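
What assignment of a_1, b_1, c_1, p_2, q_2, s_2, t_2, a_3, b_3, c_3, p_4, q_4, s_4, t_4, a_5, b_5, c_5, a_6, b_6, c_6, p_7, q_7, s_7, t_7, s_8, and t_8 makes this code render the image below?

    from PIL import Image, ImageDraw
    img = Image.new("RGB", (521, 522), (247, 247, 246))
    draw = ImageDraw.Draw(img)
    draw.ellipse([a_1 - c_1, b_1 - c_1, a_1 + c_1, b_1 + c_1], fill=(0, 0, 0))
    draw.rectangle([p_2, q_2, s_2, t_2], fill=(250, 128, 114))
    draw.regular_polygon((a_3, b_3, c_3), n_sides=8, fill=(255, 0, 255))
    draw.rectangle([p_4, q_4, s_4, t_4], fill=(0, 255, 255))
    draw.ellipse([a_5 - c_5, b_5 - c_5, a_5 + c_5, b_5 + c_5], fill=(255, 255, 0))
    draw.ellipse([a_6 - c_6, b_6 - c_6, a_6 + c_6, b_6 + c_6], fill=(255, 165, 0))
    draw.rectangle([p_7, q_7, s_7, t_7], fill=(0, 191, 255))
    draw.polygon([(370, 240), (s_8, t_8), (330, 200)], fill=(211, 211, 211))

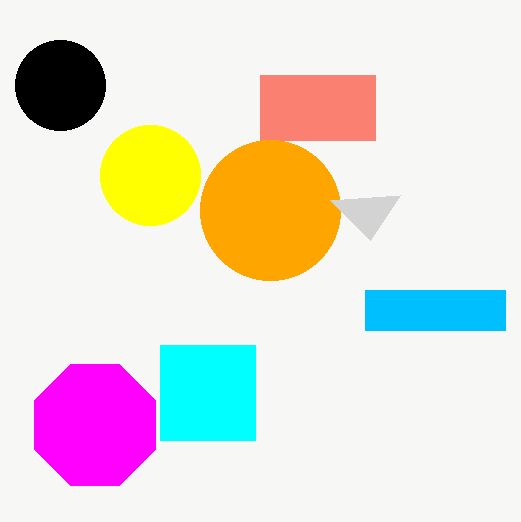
a_1 = 60; b_1 = 85; c_1 = 45; p_2 = 260; q_2 = 75; s_2 = 375; t_2 = 140; a_3 = 95; b_3 = 425; c_3 = 65; p_4 = 160; q_4 = 345; s_4 = 255; t_4 = 440; a_5 = 150; b_5 = 175; c_5 = 50; a_6 = 270; b_6 = 210; c_6 = 70; p_7 = 365; q_7 = 290; s_7 = 505; t_7 = 330; s_8 = 400; t_8 = 195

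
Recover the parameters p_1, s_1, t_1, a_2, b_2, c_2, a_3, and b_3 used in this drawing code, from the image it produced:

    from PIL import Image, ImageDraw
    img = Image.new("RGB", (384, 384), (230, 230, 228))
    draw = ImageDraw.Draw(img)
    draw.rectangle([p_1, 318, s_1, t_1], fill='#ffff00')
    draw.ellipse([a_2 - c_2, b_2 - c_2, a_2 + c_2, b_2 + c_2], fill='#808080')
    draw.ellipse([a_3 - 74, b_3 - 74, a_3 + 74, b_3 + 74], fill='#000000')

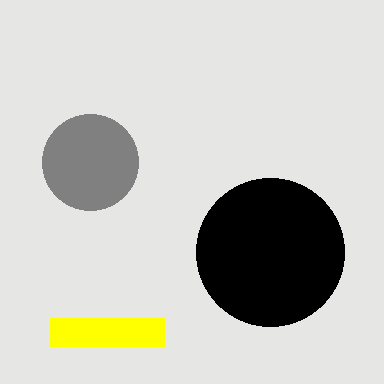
p_1 = 50; s_1 = 164; t_1 = 346; a_2 = 90; b_2 = 162; c_2 = 48; a_3 = 270; b_3 = 252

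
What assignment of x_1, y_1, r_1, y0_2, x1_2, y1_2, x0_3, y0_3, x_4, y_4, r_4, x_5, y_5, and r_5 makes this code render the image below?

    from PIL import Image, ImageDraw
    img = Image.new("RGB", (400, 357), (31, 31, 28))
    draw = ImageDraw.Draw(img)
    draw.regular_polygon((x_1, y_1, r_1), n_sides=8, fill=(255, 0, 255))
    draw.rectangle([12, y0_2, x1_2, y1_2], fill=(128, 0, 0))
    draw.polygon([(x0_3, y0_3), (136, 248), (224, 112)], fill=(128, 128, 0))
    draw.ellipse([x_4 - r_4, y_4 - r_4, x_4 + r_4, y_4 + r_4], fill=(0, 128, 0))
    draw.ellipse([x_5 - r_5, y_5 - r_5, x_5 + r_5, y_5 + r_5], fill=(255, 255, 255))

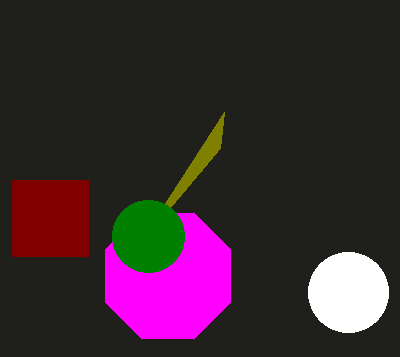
x_1 = 168
y_1 = 276
r_1 = 68
y0_2 = 180
x1_2 = 88
y1_2 = 256
x0_3 = 220
y0_3 = 148
x_4 = 148
y_4 = 236
r_4 = 36
x_5 = 348
y_5 = 292
r_5 = 40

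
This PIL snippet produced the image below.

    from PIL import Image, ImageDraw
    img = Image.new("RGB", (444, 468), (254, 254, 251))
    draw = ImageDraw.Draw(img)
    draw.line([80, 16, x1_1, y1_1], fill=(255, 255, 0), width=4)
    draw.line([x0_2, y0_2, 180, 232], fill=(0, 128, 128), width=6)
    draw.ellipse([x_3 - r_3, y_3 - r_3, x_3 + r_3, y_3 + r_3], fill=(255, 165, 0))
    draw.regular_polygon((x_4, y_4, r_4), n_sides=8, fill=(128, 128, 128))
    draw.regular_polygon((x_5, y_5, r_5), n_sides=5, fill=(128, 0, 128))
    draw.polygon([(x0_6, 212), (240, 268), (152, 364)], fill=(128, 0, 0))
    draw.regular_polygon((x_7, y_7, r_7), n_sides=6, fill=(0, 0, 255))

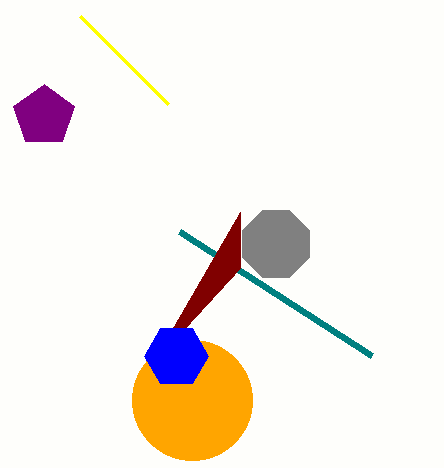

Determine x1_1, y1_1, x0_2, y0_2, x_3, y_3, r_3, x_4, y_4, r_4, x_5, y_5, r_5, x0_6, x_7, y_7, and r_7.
x1_1 = 168; y1_1 = 104; x0_2 = 372; y0_2 = 356; x_3 = 192; y_3 = 400; r_3 = 60; x_4 = 276; y_4 = 244; r_4 = 36; x_5 = 44; y_5 = 116; r_5 = 32; x0_6 = 240; x_7 = 176; y_7 = 356; r_7 = 32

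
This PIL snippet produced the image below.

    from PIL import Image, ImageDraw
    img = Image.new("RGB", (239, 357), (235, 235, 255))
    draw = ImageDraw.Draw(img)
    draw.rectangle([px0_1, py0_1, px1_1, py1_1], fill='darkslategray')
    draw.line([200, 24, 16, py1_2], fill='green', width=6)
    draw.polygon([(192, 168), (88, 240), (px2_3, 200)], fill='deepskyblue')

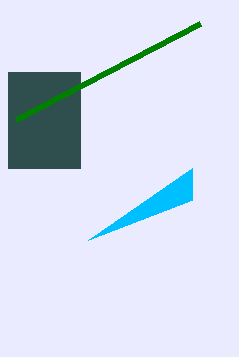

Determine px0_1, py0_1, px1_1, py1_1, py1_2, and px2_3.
px0_1 = 8; py0_1 = 72; px1_1 = 80; py1_1 = 168; py1_2 = 120; px2_3 = 192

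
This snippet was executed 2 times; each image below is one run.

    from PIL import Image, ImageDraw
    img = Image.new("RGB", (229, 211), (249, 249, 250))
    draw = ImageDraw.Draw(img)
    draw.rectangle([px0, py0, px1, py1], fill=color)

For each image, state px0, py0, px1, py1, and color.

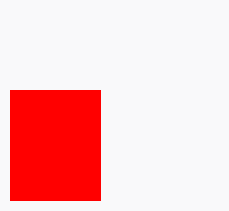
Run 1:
px0 = 10
py0 = 90
px1 = 100
py1 = 200
color = 'red'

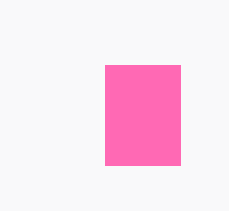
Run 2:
px0 = 105, py0 = 65, px1 = 180, py1 = 165, color = 'hotpink'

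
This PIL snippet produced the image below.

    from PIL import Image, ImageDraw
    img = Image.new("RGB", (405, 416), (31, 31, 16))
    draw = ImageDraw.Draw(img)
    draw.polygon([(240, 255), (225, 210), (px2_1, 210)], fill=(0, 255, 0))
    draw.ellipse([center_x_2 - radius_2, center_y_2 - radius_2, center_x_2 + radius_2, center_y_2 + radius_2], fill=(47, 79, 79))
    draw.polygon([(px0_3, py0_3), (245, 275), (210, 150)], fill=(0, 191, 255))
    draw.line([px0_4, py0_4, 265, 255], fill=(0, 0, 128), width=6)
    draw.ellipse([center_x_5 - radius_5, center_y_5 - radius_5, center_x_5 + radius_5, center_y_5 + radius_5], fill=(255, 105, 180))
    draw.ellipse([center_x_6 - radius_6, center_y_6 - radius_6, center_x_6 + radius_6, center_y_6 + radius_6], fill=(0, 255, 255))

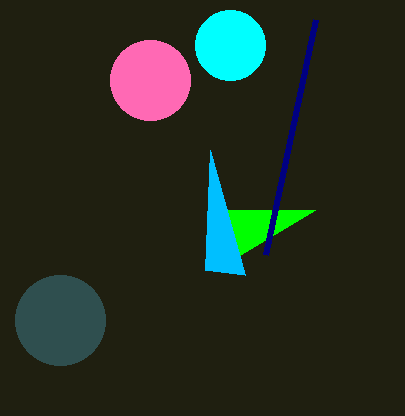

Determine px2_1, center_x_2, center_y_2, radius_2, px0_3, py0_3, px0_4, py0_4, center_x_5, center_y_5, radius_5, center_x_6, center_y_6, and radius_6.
px2_1 = 315
center_x_2 = 60
center_y_2 = 320
radius_2 = 45
px0_3 = 205
py0_3 = 270
px0_4 = 315
py0_4 = 20
center_x_5 = 150
center_y_5 = 80
radius_5 = 40
center_x_6 = 230
center_y_6 = 45
radius_6 = 35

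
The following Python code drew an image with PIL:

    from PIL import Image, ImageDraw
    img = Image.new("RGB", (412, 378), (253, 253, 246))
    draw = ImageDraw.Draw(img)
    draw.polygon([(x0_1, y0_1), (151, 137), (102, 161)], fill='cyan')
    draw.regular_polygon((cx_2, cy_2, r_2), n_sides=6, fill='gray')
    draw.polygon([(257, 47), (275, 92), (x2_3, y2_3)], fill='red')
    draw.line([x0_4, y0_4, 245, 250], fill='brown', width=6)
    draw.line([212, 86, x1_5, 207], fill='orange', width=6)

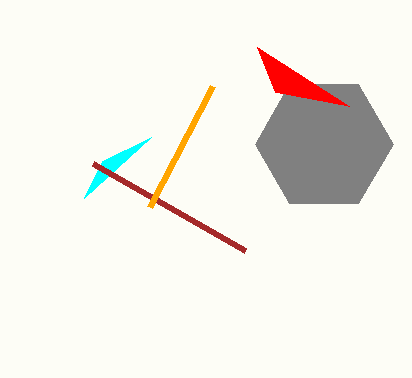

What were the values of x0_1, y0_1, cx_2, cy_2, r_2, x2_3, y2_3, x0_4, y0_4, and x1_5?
x0_1 = 84, y0_1 = 198, cx_2 = 324, cy_2 = 144, r_2 = 69, x2_3 = 349, y2_3 = 106, x0_4 = 93, y0_4 = 163, x1_5 = 149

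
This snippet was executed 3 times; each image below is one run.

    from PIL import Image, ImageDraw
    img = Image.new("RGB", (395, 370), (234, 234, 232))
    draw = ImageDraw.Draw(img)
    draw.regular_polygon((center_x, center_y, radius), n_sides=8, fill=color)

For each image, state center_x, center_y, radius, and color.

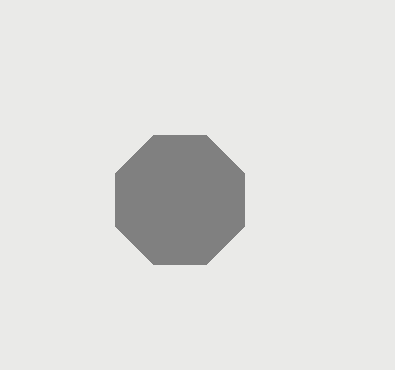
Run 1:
center_x = 180, center_y = 200, radius = 70, color = 'gray'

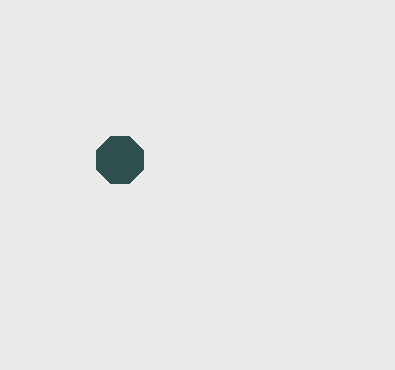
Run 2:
center_x = 120; center_y = 160; radius = 25; color = 'darkslategray'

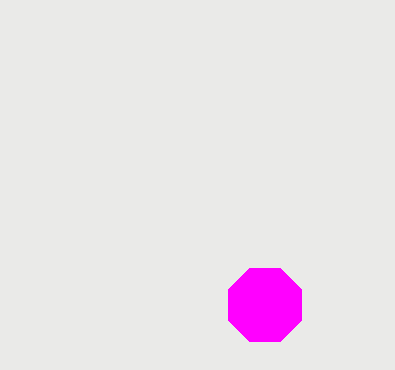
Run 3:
center_x = 265
center_y = 305
radius = 40
color = 'magenta'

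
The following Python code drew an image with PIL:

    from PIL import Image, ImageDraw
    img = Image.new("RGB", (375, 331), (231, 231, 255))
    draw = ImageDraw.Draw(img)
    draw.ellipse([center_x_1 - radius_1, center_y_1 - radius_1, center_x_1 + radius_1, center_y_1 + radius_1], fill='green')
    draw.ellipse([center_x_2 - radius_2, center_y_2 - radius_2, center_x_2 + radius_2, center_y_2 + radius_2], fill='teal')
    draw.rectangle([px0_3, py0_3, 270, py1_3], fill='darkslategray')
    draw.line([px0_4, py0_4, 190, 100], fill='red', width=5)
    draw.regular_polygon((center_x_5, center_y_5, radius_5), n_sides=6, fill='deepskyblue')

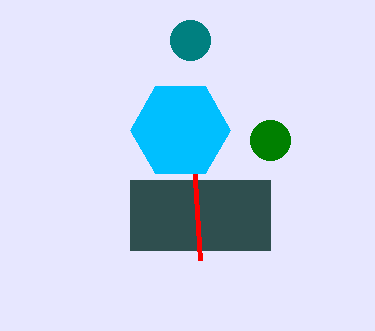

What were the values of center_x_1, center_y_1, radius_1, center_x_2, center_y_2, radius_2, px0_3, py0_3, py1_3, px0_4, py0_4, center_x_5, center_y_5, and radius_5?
center_x_1 = 270, center_y_1 = 140, radius_1 = 20, center_x_2 = 190, center_y_2 = 40, radius_2 = 20, px0_3 = 130, py0_3 = 180, py1_3 = 250, px0_4 = 200, py0_4 = 260, center_x_5 = 180, center_y_5 = 130, radius_5 = 50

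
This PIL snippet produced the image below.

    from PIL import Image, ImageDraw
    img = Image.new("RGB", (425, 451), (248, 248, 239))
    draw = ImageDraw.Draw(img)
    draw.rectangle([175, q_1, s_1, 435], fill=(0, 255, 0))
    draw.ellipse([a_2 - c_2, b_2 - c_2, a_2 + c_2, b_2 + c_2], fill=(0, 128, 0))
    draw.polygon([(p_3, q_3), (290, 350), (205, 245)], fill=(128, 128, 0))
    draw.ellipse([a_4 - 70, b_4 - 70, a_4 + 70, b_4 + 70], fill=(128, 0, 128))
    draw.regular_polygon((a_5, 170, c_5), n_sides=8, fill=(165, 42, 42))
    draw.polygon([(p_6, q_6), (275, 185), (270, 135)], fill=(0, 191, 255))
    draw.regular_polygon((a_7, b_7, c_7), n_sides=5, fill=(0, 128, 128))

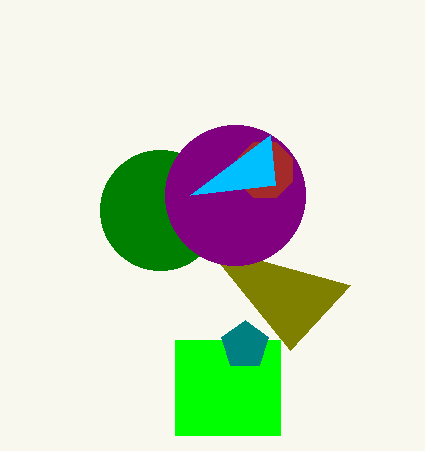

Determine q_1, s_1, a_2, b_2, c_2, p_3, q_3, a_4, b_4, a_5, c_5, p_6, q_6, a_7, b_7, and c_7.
q_1 = 340, s_1 = 280, a_2 = 160, b_2 = 210, c_2 = 60, p_3 = 350, q_3 = 285, a_4 = 235, b_4 = 195, a_5 = 265, c_5 = 30, p_6 = 190, q_6 = 195, a_7 = 245, b_7 = 345, c_7 = 25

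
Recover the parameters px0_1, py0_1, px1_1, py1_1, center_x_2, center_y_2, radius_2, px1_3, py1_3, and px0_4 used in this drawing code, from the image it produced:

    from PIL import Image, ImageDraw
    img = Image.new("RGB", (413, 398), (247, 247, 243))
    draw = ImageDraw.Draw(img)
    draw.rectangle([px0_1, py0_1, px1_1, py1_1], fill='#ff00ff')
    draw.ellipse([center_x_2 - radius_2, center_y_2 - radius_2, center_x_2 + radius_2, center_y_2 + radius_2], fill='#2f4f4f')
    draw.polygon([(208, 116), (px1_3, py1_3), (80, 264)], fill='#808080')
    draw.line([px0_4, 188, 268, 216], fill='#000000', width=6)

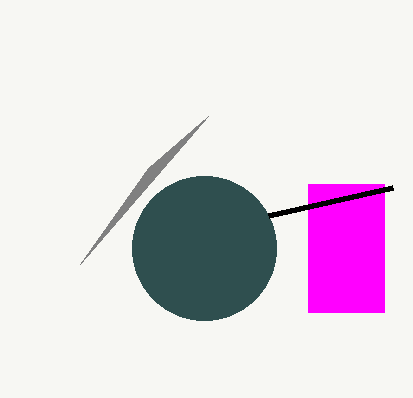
px0_1 = 308; py0_1 = 184; px1_1 = 384; py1_1 = 312; center_x_2 = 204; center_y_2 = 248; radius_2 = 72; px1_3 = 148; py1_3 = 168; px0_4 = 392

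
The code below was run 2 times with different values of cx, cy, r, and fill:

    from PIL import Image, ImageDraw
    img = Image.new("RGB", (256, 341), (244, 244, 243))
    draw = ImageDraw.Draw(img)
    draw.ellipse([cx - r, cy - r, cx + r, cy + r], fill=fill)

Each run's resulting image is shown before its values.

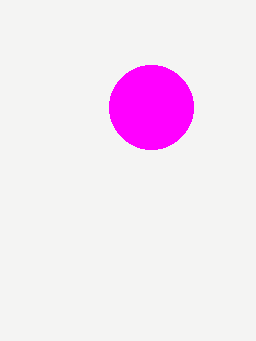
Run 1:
cx = 151
cy = 107
r = 42
fill = 'magenta'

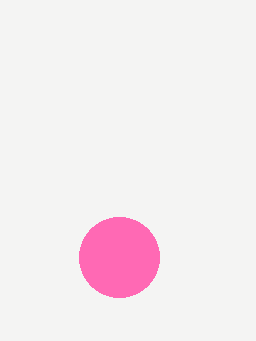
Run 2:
cx = 119; cy = 257; r = 40; fill = 'hotpink'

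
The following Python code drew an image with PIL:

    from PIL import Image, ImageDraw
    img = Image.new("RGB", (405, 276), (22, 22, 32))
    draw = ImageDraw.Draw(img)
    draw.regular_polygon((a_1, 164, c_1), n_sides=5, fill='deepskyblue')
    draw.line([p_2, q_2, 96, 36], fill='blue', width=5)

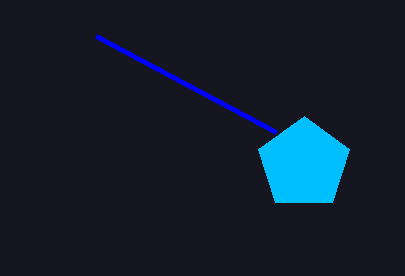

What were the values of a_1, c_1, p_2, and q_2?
a_1 = 304
c_1 = 48
p_2 = 276
q_2 = 132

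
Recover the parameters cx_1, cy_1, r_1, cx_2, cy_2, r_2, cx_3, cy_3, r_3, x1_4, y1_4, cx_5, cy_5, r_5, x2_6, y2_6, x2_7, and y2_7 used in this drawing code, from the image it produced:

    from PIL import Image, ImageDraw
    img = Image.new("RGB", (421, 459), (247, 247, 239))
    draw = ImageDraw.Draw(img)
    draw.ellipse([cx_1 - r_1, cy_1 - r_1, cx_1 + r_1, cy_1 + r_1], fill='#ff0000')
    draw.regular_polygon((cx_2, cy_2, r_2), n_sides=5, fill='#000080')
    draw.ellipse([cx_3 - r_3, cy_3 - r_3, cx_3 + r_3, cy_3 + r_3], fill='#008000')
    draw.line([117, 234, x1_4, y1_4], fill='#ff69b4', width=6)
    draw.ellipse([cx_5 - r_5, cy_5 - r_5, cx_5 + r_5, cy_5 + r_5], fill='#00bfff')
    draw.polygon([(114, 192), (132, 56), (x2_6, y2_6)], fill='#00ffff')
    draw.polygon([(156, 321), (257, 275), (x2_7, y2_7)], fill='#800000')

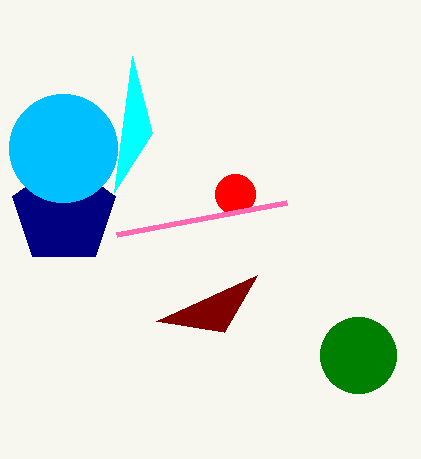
cx_1 = 235; cy_1 = 194; r_1 = 20; cx_2 = 64; cy_2 = 213; r_2 = 54; cx_3 = 358; cy_3 = 355; r_3 = 38; x1_4 = 287; y1_4 = 202; cx_5 = 63; cy_5 = 148; r_5 = 54; x2_6 = 152; y2_6 = 133; x2_7 = 224; y2_7 = 332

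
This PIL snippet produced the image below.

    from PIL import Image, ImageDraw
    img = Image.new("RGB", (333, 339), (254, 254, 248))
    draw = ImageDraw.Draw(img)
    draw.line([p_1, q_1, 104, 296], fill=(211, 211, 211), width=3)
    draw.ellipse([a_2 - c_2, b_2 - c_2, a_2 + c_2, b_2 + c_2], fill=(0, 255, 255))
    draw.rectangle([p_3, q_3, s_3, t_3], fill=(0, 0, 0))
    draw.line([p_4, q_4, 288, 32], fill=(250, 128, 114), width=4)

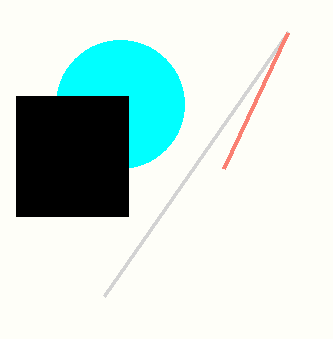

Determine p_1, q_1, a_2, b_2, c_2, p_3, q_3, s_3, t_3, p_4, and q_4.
p_1 = 288
q_1 = 32
a_2 = 120
b_2 = 104
c_2 = 64
p_3 = 16
q_3 = 96
s_3 = 128
t_3 = 216
p_4 = 224
q_4 = 168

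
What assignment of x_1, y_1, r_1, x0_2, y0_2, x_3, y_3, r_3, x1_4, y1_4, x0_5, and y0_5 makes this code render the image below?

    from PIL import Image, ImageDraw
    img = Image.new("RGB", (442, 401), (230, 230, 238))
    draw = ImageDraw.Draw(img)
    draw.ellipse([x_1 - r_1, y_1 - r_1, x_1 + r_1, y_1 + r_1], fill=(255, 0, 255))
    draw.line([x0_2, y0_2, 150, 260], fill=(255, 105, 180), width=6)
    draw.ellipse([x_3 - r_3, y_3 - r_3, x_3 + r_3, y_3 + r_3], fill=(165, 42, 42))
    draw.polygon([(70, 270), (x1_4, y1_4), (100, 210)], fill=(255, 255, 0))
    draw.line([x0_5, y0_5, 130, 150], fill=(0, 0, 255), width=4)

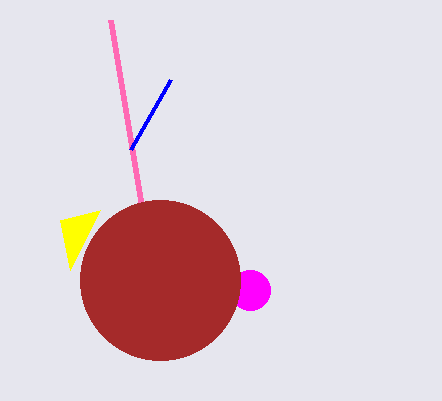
x_1 = 250
y_1 = 290
r_1 = 20
x0_2 = 110
y0_2 = 20
x_3 = 160
y_3 = 280
r_3 = 80
x1_4 = 60
y1_4 = 220
x0_5 = 170
y0_5 = 80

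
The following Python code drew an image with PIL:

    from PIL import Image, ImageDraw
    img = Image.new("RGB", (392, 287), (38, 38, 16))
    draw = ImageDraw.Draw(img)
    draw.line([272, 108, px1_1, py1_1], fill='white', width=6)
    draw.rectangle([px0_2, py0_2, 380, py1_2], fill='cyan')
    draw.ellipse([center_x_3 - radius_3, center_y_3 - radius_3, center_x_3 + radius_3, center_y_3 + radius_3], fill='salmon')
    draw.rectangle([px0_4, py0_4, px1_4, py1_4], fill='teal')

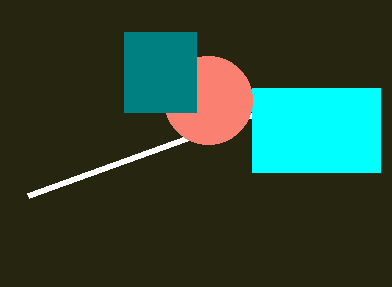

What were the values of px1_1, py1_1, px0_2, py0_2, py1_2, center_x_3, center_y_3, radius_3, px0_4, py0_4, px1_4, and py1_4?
px1_1 = 28, py1_1 = 196, px0_2 = 252, py0_2 = 88, py1_2 = 172, center_x_3 = 208, center_y_3 = 100, radius_3 = 44, px0_4 = 124, py0_4 = 32, px1_4 = 196, py1_4 = 112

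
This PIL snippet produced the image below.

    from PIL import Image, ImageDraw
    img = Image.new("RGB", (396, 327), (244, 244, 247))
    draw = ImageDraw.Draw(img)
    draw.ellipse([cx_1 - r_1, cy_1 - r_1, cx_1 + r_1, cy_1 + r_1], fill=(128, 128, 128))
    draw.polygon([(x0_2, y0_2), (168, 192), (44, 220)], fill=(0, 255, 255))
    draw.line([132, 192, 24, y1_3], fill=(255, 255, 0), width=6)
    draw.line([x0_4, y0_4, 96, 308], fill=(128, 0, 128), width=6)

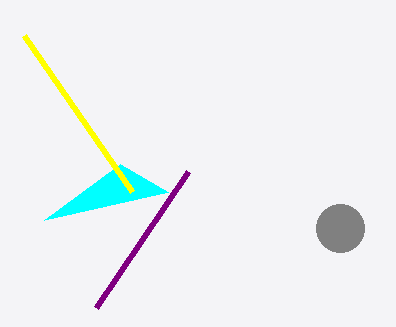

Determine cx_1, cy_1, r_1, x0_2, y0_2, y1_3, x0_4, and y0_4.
cx_1 = 340
cy_1 = 228
r_1 = 24
x0_2 = 120
y0_2 = 164
y1_3 = 36
x0_4 = 188
y0_4 = 172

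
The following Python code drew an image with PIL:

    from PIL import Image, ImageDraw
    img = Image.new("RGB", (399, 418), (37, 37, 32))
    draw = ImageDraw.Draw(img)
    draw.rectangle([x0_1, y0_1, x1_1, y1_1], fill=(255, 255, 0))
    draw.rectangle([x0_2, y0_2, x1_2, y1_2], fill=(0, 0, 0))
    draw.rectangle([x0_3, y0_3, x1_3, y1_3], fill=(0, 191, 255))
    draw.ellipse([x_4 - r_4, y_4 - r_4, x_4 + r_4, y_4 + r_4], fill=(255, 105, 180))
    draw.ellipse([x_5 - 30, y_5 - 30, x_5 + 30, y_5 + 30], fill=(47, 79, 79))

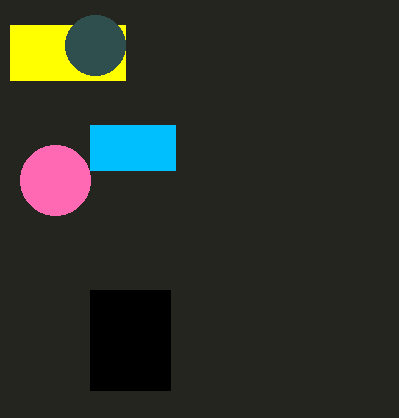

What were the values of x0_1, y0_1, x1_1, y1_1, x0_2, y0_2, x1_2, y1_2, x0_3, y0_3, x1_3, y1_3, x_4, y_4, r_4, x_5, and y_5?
x0_1 = 10
y0_1 = 25
x1_1 = 125
y1_1 = 80
x0_2 = 90
y0_2 = 290
x1_2 = 170
y1_2 = 390
x0_3 = 90
y0_3 = 125
x1_3 = 175
y1_3 = 170
x_4 = 55
y_4 = 180
r_4 = 35
x_5 = 95
y_5 = 45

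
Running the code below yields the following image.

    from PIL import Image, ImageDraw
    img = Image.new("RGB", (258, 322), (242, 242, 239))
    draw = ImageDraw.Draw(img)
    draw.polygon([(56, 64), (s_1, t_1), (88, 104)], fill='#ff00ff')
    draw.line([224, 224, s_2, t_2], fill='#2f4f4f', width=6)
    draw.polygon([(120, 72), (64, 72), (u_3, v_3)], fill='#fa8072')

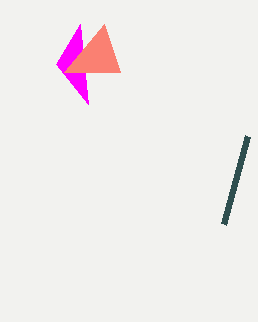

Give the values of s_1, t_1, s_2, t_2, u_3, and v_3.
s_1 = 80
t_1 = 24
s_2 = 248
t_2 = 136
u_3 = 104
v_3 = 24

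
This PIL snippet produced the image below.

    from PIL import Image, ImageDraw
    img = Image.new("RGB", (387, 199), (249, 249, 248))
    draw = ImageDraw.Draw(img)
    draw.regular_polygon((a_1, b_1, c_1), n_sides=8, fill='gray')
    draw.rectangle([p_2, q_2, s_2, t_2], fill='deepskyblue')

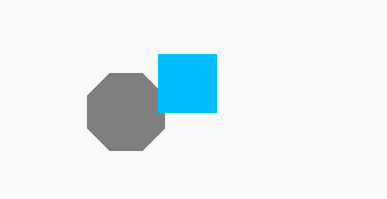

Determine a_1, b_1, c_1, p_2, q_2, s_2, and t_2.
a_1 = 126
b_1 = 112
c_1 = 42
p_2 = 158
q_2 = 54
s_2 = 216
t_2 = 112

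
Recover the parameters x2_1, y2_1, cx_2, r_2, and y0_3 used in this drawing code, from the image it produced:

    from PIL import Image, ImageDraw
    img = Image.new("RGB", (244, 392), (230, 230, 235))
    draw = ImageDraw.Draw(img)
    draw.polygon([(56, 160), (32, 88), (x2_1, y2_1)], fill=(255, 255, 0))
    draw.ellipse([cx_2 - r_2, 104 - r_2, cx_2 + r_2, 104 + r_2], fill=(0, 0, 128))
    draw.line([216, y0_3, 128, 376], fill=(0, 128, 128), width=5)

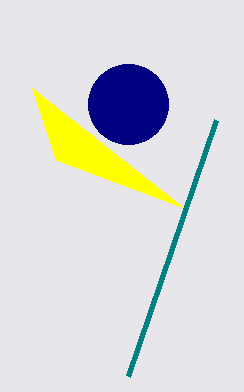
x2_1 = 184; y2_1 = 208; cx_2 = 128; r_2 = 40; y0_3 = 120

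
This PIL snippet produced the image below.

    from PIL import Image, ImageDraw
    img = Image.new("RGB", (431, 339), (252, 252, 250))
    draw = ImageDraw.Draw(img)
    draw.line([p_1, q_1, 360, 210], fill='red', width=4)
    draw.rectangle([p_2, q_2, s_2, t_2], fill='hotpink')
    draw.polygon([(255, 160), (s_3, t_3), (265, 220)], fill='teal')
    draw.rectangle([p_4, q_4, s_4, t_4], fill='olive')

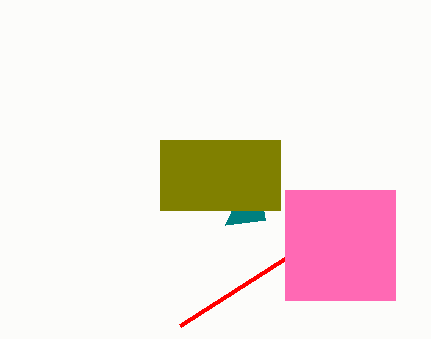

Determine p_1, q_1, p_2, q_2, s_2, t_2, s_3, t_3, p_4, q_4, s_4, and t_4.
p_1 = 180, q_1 = 325, p_2 = 285, q_2 = 190, s_2 = 395, t_2 = 300, s_3 = 225, t_3 = 225, p_4 = 160, q_4 = 140, s_4 = 280, t_4 = 210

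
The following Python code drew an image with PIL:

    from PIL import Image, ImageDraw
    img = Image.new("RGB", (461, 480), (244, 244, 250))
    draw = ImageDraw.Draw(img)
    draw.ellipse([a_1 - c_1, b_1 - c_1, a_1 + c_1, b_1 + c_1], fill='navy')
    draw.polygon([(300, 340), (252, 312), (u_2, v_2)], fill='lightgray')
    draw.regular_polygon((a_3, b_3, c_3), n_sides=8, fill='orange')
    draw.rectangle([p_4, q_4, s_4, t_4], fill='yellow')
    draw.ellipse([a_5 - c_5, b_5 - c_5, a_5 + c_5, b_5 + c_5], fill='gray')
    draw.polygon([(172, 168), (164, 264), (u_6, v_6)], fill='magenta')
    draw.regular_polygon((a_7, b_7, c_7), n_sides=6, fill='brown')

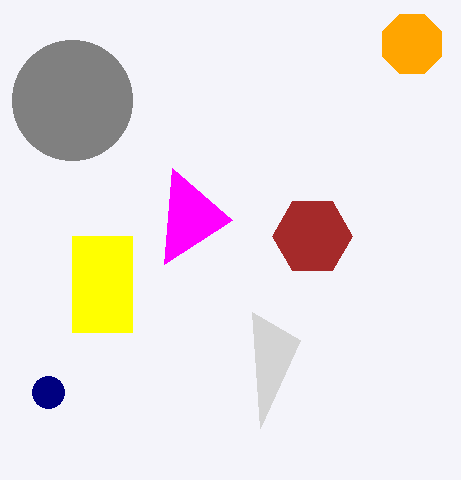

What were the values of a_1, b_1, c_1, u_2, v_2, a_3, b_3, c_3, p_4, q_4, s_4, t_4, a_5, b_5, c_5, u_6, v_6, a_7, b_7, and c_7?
a_1 = 48
b_1 = 392
c_1 = 16
u_2 = 260
v_2 = 428
a_3 = 412
b_3 = 44
c_3 = 32
p_4 = 72
q_4 = 236
s_4 = 132
t_4 = 332
a_5 = 72
b_5 = 100
c_5 = 60
u_6 = 232
v_6 = 220
a_7 = 312
b_7 = 236
c_7 = 40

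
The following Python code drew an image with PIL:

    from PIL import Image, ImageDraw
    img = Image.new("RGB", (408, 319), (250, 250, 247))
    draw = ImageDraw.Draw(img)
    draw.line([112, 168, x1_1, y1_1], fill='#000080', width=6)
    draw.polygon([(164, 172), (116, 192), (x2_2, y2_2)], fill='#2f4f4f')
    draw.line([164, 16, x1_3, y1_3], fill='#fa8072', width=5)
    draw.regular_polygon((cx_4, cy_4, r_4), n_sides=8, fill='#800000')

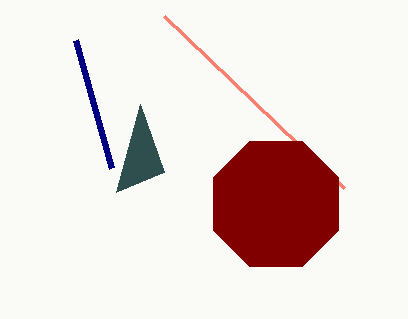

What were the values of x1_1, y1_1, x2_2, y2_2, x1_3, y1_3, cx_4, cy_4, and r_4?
x1_1 = 76
y1_1 = 40
x2_2 = 140
y2_2 = 104
x1_3 = 344
y1_3 = 188
cx_4 = 276
cy_4 = 204
r_4 = 68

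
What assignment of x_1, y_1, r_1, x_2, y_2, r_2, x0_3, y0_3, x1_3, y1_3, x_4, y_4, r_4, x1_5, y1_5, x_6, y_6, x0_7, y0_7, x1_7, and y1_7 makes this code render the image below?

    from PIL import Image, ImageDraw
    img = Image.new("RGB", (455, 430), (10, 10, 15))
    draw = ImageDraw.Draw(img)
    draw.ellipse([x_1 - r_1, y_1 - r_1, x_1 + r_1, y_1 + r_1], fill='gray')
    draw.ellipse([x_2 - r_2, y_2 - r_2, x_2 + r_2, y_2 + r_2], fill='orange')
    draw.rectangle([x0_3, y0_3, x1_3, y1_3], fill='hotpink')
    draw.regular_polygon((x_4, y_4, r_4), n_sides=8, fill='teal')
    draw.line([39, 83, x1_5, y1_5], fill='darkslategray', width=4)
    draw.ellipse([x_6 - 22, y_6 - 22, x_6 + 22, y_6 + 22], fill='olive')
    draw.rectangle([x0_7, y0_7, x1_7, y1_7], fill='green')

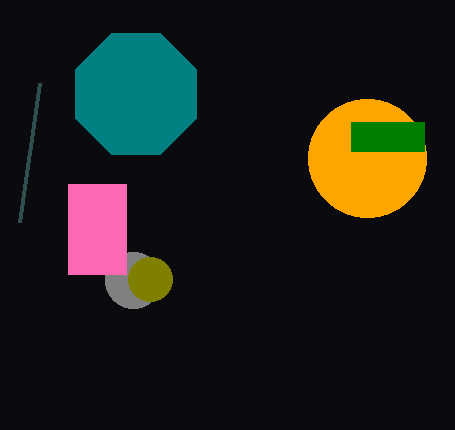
x_1 = 133; y_1 = 280; r_1 = 28; x_2 = 367; y_2 = 158; r_2 = 59; x0_3 = 68; y0_3 = 184; x1_3 = 126; y1_3 = 274; x_4 = 136; y_4 = 94; r_4 = 65; x1_5 = 19; y1_5 = 222; x_6 = 150; y_6 = 279; x0_7 = 351; y0_7 = 122; x1_7 = 424; y1_7 = 151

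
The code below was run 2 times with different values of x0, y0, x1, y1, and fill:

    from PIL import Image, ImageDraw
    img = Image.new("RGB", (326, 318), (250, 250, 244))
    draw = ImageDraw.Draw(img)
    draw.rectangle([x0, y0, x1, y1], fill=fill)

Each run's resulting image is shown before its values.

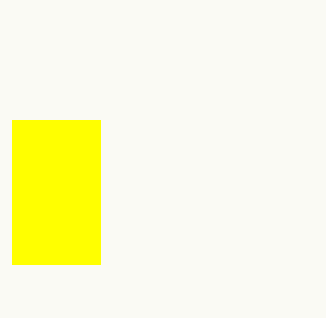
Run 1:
x0 = 12
y0 = 120
x1 = 100
y1 = 264
fill = 'yellow'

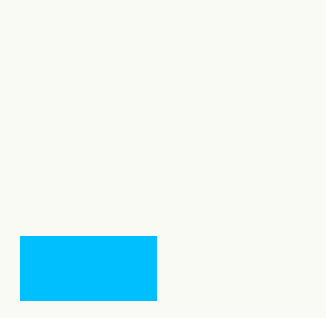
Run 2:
x0 = 20, y0 = 236, x1 = 156, y1 = 300, fill = 'deepskyblue'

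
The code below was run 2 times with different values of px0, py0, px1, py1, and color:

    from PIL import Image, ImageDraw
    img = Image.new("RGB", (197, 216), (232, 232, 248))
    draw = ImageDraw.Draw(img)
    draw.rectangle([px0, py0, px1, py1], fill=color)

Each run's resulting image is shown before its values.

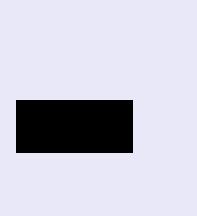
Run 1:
px0 = 16; py0 = 100; px1 = 132; py1 = 152; color = 'black'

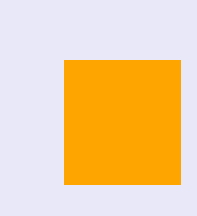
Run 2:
px0 = 64, py0 = 60, px1 = 180, py1 = 184, color = 'orange'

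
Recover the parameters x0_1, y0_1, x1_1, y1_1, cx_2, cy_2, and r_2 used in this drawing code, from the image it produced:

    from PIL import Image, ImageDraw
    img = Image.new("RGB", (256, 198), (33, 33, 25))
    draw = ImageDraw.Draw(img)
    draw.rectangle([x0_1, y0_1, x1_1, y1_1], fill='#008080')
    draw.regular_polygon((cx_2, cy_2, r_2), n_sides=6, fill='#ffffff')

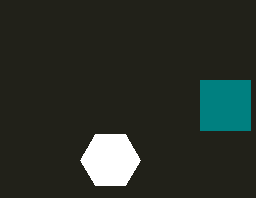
x0_1 = 200
y0_1 = 80
x1_1 = 250
y1_1 = 130
cx_2 = 110
cy_2 = 160
r_2 = 30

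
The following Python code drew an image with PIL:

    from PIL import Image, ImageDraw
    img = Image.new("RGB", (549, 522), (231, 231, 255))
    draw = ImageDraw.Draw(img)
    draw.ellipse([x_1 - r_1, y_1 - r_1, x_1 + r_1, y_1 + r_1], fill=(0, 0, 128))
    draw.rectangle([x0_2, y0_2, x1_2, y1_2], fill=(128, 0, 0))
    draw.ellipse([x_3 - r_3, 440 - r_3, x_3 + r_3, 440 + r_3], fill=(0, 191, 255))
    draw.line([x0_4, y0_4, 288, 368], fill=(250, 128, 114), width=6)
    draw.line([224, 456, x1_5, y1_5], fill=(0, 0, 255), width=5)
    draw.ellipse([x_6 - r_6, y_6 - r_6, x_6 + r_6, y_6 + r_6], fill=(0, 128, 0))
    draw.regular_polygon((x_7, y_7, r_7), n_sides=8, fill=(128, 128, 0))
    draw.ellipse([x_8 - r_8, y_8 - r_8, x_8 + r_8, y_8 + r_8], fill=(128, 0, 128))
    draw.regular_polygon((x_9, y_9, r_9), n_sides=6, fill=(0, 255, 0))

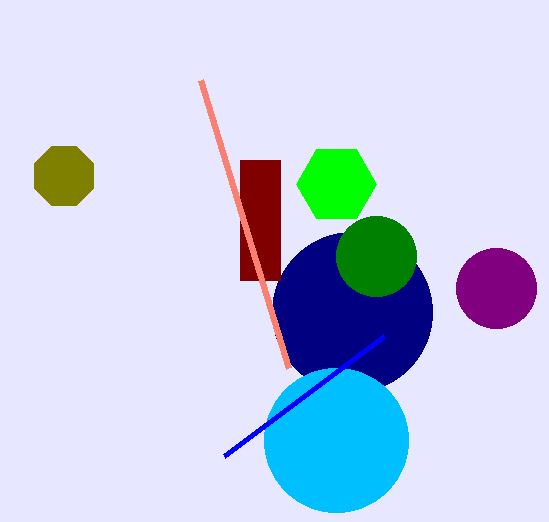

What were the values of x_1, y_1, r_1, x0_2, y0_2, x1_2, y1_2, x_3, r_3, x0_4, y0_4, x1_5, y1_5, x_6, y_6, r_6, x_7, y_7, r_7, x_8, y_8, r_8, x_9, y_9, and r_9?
x_1 = 352
y_1 = 312
r_1 = 80
x0_2 = 240
y0_2 = 160
x1_2 = 280
y1_2 = 280
x_3 = 336
r_3 = 72
x0_4 = 200
y0_4 = 80
x1_5 = 384
y1_5 = 336
x_6 = 376
y_6 = 256
r_6 = 40
x_7 = 64
y_7 = 176
r_7 = 32
x_8 = 496
y_8 = 288
r_8 = 40
x_9 = 336
y_9 = 184
r_9 = 40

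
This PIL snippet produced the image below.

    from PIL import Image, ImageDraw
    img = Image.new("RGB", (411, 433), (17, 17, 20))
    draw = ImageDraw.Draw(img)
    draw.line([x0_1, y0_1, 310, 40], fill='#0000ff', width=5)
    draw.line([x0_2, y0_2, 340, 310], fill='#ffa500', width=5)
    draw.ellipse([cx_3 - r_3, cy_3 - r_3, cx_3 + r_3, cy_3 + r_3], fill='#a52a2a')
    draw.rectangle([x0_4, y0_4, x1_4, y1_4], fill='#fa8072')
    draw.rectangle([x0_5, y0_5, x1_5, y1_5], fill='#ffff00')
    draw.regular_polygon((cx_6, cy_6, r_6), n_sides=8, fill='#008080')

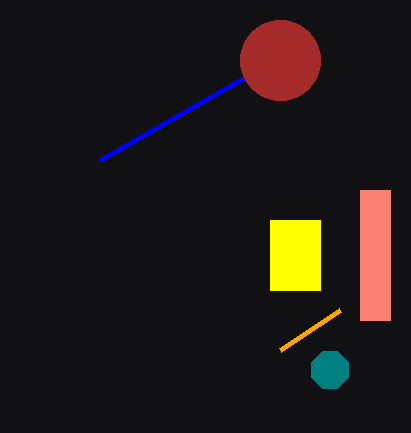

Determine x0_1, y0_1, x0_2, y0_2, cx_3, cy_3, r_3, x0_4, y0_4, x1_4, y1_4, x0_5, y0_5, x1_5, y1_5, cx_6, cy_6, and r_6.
x0_1 = 100, y0_1 = 160, x0_2 = 280, y0_2 = 350, cx_3 = 280, cy_3 = 60, r_3 = 40, x0_4 = 360, y0_4 = 190, x1_4 = 390, y1_4 = 320, x0_5 = 270, y0_5 = 220, x1_5 = 320, y1_5 = 290, cx_6 = 330, cy_6 = 370, r_6 = 20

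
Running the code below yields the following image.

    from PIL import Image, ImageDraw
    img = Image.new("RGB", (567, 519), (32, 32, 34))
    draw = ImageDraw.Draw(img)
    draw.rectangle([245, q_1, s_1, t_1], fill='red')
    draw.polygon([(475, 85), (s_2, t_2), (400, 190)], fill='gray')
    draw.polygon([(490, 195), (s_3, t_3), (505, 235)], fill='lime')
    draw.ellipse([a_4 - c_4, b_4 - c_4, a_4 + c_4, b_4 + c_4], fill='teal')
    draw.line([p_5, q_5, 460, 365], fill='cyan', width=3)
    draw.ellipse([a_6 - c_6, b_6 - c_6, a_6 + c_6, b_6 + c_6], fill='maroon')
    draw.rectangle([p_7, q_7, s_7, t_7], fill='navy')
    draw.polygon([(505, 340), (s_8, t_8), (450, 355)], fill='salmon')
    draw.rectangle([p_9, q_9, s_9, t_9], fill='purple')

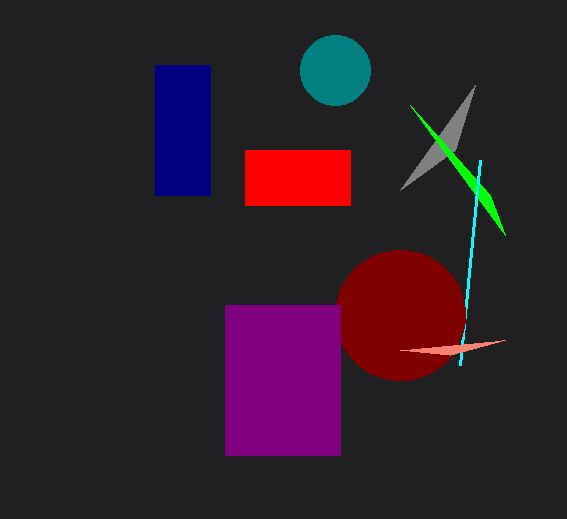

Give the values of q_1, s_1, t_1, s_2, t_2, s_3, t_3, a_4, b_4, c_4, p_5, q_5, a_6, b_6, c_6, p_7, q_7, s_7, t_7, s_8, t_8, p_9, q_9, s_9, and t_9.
q_1 = 150
s_1 = 350
t_1 = 205
s_2 = 455
t_2 = 150
s_3 = 410
t_3 = 105
a_4 = 335
b_4 = 70
c_4 = 35
p_5 = 480
q_5 = 160
a_6 = 400
b_6 = 315
c_6 = 65
p_7 = 155
q_7 = 65
s_7 = 210
t_7 = 195
s_8 = 400
t_8 = 350
p_9 = 225
q_9 = 305
s_9 = 340
t_9 = 455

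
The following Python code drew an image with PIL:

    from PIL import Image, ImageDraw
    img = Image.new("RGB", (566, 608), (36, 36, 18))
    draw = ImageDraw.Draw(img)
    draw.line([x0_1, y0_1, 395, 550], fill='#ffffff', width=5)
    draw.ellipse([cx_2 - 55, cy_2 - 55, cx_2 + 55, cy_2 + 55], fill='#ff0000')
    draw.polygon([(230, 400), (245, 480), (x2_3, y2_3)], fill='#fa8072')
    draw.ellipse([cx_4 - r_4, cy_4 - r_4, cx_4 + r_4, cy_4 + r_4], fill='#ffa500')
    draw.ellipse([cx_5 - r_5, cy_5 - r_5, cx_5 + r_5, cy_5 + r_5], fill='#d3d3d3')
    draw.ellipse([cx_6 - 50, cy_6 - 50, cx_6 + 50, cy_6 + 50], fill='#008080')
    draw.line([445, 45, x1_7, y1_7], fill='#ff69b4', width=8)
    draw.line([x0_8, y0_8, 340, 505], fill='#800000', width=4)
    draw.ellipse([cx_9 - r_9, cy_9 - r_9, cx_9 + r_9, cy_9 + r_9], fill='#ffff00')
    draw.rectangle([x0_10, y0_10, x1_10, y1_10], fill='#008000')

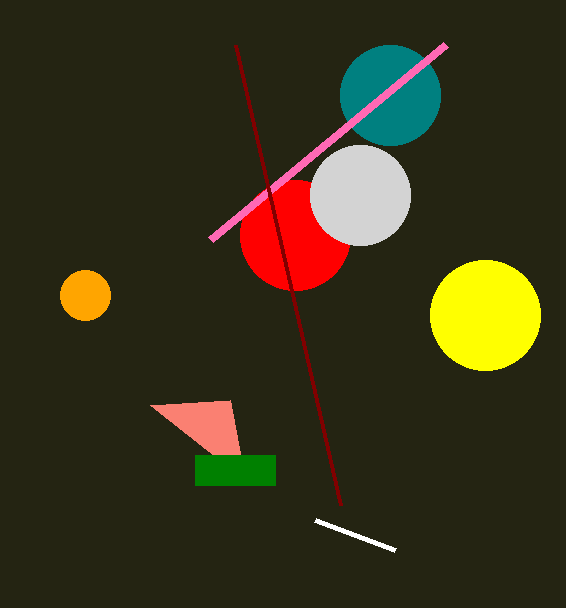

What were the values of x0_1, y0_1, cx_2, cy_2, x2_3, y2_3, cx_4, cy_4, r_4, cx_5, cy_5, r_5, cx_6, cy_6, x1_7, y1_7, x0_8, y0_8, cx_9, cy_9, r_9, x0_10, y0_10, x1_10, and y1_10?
x0_1 = 315; y0_1 = 520; cx_2 = 295; cy_2 = 235; x2_3 = 150; y2_3 = 405; cx_4 = 85; cy_4 = 295; r_4 = 25; cx_5 = 360; cy_5 = 195; r_5 = 50; cx_6 = 390; cy_6 = 95; x1_7 = 210; y1_7 = 240; x0_8 = 235; y0_8 = 45; cx_9 = 485; cy_9 = 315; r_9 = 55; x0_10 = 195; y0_10 = 455; x1_10 = 275; y1_10 = 485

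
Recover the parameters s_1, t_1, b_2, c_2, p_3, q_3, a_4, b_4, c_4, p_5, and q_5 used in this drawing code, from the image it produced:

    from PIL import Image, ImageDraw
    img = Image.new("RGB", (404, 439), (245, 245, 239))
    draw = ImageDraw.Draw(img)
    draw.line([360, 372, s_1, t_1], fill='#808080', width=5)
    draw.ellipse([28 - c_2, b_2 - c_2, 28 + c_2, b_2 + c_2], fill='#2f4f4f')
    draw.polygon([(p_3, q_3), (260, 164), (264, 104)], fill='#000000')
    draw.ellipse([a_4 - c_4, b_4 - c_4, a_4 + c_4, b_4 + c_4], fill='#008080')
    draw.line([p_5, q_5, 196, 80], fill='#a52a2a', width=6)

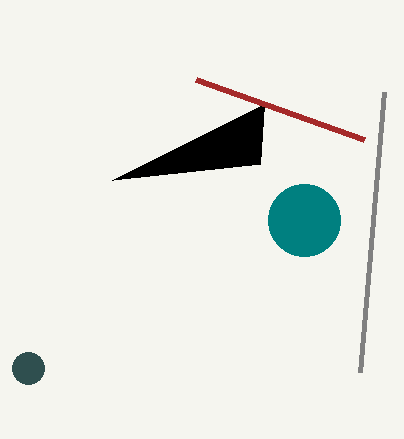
s_1 = 384; t_1 = 92; b_2 = 368; c_2 = 16; p_3 = 112; q_3 = 180; a_4 = 304; b_4 = 220; c_4 = 36; p_5 = 364; q_5 = 140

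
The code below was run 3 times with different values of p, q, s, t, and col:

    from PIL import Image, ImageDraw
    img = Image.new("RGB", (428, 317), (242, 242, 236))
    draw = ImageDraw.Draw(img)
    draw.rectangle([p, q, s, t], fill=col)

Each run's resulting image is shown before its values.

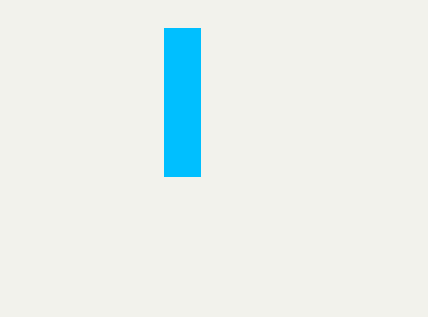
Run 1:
p = 164
q = 28
s = 200
t = 176
col = 'deepskyblue'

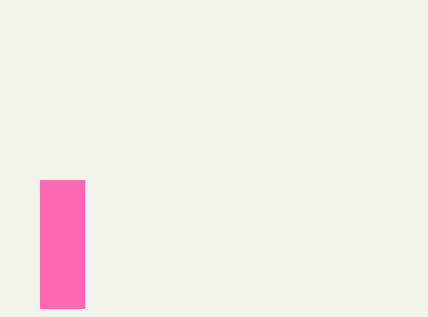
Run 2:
p = 40, q = 180, s = 84, t = 308, col = 'hotpink'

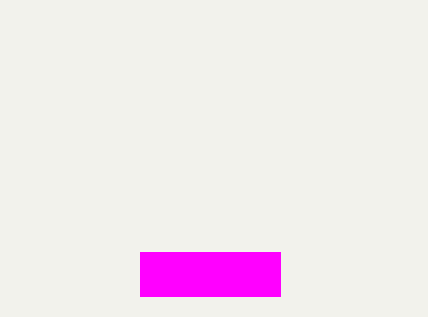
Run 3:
p = 140
q = 252
s = 280
t = 296
col = 'magenta'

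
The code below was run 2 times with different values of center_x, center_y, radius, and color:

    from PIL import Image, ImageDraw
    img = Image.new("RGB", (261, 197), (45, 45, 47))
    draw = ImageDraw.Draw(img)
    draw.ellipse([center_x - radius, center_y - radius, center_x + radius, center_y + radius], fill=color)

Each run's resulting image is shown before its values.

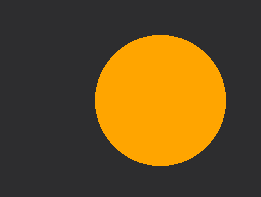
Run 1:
center_x = 160; center_y = 100; radius = 65; color = 'orange'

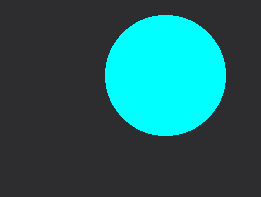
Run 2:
center_x = 165; center_y = 75; radius = 60; color = 'cyan'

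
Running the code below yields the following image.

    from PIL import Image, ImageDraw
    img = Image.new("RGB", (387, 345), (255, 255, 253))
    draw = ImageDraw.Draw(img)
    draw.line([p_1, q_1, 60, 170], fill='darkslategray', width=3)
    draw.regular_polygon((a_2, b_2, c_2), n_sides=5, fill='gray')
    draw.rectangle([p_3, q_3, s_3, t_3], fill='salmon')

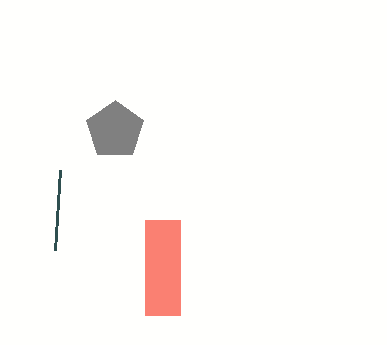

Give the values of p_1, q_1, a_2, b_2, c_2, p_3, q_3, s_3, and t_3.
p_1 = 55, q_1 = 250, a_2 = 115, b_2 = 130, c_2 = 30, p_3 = 145, q_3 = 220, s_3 = 180, t_3 = 315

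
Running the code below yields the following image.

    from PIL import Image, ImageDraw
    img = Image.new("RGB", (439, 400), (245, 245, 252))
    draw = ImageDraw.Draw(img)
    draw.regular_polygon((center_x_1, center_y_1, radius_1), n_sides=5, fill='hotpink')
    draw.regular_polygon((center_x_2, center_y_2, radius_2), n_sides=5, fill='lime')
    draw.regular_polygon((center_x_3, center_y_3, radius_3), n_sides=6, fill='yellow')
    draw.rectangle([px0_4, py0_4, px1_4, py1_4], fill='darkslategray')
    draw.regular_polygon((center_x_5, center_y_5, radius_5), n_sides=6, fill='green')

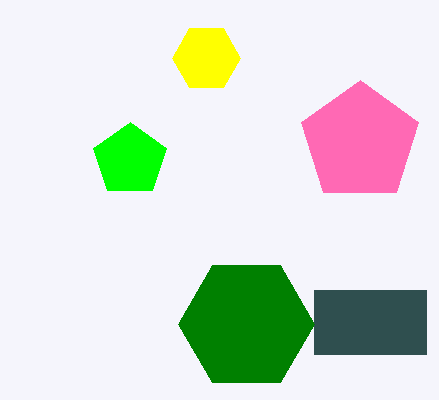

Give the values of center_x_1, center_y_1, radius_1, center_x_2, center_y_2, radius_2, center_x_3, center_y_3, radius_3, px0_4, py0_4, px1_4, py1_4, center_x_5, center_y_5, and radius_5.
center_x_1 = 360
center_y_1 = 142
radius_1 = 62
center_x_2 = 130
center_y_2 = 160
radius_2 = 38
center_x_3 = 206
center_y_3 = 58
radius_3 = 34
px0_4 = 314
py0_4 = 290
px1_4 = 426
py1_4 = 354
center_x_5 = 246
center_y_5 = 324
radius_5 = 68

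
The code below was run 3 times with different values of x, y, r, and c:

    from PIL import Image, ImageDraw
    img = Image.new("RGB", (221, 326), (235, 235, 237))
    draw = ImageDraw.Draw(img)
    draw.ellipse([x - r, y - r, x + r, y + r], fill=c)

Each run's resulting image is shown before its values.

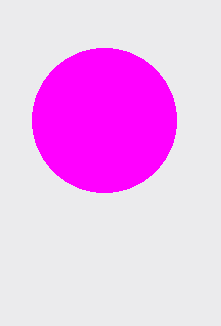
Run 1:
x = 104; y = 120; r = 72; c = 'magenta'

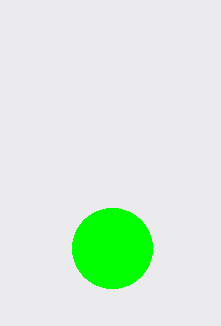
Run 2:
x = 112
y = 248
r = 40
c = 'lime'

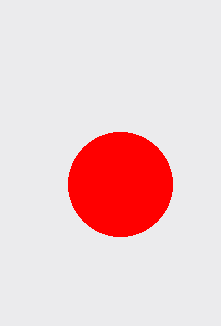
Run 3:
x = 120, y = 184, r = 52, c = 'red'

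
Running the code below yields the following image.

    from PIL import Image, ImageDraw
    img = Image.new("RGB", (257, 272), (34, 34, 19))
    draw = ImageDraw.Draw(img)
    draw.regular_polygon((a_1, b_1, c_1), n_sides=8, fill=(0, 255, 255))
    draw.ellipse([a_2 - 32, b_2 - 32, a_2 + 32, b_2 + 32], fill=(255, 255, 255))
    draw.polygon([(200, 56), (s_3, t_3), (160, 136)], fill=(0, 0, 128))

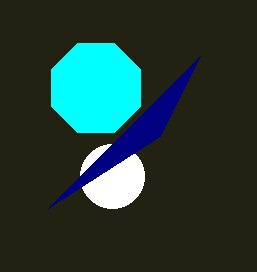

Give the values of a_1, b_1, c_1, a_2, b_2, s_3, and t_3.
a_1 = 96
b_1 = 88
c_1 = 48
a_2 = 112
b_2 = 176
s_3 = 48
t_3 = 208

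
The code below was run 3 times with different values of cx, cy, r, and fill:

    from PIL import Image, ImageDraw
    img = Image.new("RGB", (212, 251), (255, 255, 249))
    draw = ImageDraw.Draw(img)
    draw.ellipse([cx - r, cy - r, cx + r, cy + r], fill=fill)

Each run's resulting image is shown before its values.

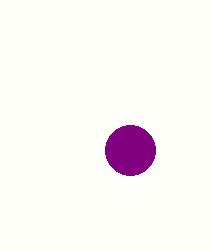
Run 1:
cx = 130, cy = 150, r = 25, fill = 'purple'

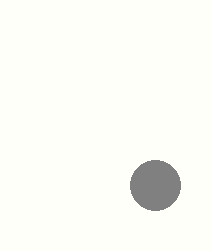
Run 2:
cx = 155; cy = 185; r = 25; fill = 'gray'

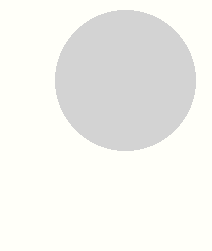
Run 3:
cx = 125, cy = 80, r = 70, fill = 'lightgray'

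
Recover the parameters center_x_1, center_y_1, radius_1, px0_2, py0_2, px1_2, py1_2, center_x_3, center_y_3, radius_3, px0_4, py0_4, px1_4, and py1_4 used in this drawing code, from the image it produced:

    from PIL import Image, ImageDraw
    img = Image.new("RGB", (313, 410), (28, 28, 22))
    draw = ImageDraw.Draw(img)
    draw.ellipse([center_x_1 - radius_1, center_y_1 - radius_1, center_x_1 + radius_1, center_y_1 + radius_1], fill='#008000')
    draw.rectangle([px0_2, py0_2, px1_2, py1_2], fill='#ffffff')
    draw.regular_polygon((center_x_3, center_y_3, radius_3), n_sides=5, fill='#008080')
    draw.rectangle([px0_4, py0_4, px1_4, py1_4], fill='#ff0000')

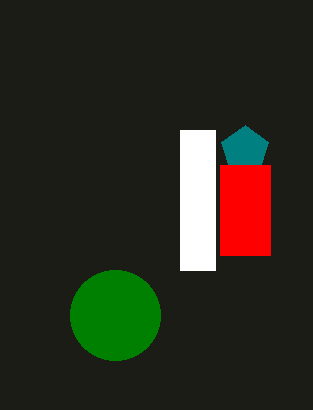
center_x_1 = 115
center_y_1 = 315
radius_1 = 45
px0_2 = 180
py0_2 = 130
px1_2 = 215
py1_2 = 270
center_x_3 = 245
center_y_3 = 150
radius_3 = 25
px0_4 = 220
py0_4 = 165
px1_4 = 270
py1_4 = 255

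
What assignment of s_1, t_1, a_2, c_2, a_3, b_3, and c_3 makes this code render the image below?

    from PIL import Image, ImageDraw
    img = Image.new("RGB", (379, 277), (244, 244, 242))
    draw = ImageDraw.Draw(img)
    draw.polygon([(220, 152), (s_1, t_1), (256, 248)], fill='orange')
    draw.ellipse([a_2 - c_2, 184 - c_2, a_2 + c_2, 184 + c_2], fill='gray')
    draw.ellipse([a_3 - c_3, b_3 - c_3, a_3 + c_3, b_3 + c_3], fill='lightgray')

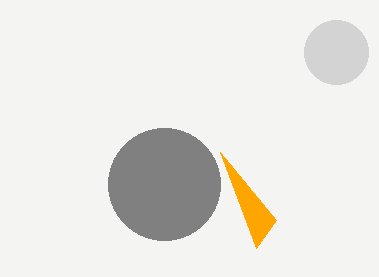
s_1 = 276; t_1 = 220; a_2 = 164; c_2 = 56; a_3 = 336; b_3 = 52; c_3 = 32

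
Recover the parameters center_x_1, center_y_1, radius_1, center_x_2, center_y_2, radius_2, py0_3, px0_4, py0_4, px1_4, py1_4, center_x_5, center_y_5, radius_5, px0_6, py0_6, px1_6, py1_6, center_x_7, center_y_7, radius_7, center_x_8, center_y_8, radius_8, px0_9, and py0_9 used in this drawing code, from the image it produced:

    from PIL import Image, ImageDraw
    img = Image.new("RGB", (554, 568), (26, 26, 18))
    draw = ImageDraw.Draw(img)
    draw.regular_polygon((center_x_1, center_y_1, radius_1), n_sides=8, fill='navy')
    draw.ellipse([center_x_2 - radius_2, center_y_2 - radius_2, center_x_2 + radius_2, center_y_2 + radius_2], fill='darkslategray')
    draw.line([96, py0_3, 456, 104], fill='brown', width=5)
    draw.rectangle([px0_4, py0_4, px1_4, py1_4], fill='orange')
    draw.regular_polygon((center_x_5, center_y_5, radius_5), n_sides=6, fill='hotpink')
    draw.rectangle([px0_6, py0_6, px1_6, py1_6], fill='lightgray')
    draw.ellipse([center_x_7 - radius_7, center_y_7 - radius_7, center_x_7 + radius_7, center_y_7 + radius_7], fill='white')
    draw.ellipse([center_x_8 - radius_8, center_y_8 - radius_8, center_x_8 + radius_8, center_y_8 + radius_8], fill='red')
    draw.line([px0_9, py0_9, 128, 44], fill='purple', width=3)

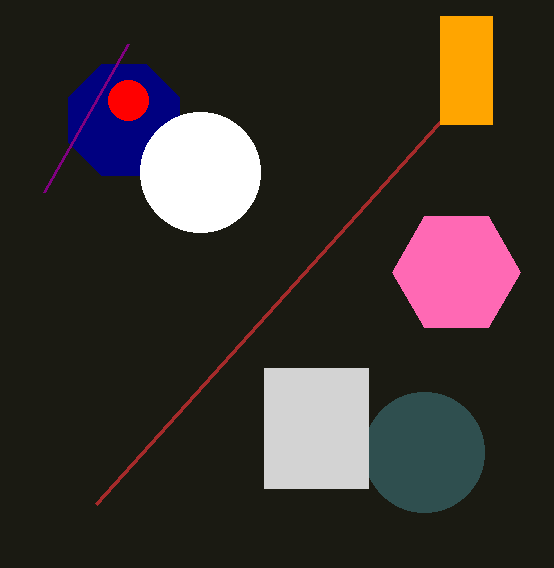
center_x_1 = 124; center_y_1 = 120; radius_1 = 60; center_x_2 = 424; center_y_2 = 452; radius_2 = 60; py0_3 = 504; px0_4 = 440; py0_4 = 16; px1_4 = 492; py1_4 = 124; center_x_5 = 456; center_y_5 = 272; radius_5 = 64; px0_6 = 264; py0_6 = 368; px1_6 = 368; py1_6 = 488; center_x_7 = 200; center_y_7 = 172; radius_7 = 60; center_x_8 = 128; center_y_8 = 100; radius_8 = 20; px0_9 = 44; py0_9 = 192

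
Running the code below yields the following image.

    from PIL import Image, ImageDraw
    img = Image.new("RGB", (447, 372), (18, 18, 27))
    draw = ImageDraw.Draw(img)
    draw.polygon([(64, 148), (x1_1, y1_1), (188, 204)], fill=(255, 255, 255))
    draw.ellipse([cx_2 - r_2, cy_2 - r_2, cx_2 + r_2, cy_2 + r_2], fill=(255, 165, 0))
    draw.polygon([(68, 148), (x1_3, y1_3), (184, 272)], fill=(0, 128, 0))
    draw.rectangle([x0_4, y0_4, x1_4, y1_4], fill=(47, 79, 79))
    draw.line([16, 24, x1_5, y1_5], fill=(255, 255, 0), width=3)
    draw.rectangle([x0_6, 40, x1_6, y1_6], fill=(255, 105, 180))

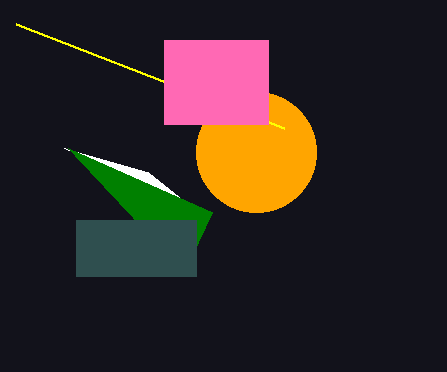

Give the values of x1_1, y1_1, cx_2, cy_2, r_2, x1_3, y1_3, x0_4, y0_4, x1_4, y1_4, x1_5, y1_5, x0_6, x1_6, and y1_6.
x1_1 = 148
y1_1 = 172
cx_2 = 256
cy_2 = 152
r_2 = 60
x1_3 = 212
y1_3 = 212
x0_4 = 76
y0_4 = 220
x1_4 = 196
y1_4 = 276
x1_5 = 284
y1_5 = 128
x0_6 = 164
x1_6 = 268
y1_6 = 124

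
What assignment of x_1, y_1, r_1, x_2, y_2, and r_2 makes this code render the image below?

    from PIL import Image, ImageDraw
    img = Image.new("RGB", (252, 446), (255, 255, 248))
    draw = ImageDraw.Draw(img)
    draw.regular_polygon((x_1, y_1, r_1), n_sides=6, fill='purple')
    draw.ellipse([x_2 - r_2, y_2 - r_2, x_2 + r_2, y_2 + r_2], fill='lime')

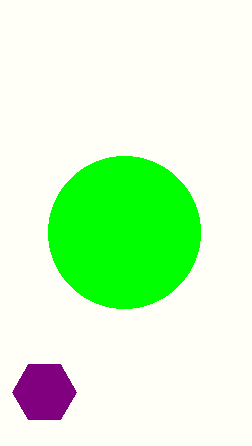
x_1 = 44
y_1 = 392
r_1 = 32
x_2 = 124
y_2 = 232
r_2 = 76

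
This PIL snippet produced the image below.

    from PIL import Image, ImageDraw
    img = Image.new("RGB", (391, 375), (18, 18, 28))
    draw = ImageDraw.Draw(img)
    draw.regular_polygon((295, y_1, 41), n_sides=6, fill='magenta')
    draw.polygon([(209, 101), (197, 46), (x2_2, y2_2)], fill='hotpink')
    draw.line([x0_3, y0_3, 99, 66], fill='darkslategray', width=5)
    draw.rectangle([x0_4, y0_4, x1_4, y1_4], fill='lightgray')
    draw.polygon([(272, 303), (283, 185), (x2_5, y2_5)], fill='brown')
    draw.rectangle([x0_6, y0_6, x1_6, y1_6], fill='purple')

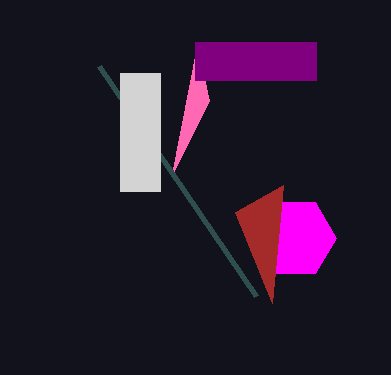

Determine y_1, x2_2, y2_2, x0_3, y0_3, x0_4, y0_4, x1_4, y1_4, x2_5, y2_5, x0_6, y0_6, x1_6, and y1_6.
y_1 = 238, x2_2 = 172, y2_2 = 174, x0_3 = 256, y0_3 = 296, x0_4 = 120, y0_4 = 73, x1_4 = 160, y1_4 = 191, x2_5 = 235, y2_5 = 212, x0_6 = 195, y0_6 = 42, x1_6 = 316, y1_6 = 80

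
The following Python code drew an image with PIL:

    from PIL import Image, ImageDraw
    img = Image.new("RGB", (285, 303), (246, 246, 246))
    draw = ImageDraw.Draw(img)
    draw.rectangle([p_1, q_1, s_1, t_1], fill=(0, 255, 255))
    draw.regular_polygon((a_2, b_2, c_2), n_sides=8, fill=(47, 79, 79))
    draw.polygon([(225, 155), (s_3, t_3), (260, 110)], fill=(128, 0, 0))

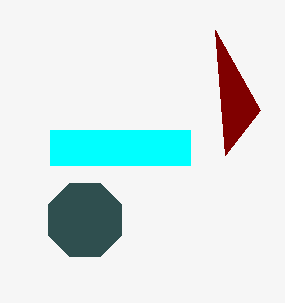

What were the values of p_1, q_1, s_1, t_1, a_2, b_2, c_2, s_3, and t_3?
p_1 = 50
q_1 = 130
s_1 = 190
t_1 = 165
a_2 = 85
b_2 = 220
c_2 = 40
s_3 = 215
t_3 = 30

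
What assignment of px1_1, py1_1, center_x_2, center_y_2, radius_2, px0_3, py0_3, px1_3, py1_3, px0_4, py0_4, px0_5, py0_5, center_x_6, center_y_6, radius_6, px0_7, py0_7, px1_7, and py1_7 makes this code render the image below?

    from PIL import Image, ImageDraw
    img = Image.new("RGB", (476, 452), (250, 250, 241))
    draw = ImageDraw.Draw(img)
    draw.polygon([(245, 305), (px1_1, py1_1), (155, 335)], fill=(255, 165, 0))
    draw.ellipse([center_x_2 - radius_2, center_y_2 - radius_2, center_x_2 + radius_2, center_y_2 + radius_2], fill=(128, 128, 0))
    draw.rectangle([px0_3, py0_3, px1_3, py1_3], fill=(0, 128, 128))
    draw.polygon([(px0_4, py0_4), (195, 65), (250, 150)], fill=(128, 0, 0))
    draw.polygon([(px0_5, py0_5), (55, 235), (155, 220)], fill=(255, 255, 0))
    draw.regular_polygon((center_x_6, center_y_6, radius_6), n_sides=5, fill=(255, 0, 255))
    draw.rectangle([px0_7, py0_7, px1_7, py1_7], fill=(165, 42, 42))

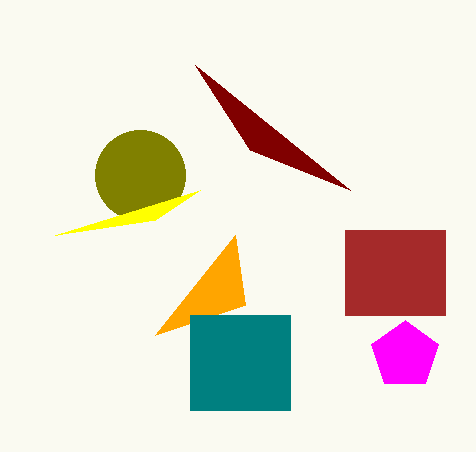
px1_1 = 235
py1_1 = 235
center_x_2 = 140
center_y_2 = 175
radius_2 = 45
px0_3 = 190
py0_3 = 315
px1_3 = 290
py1_3 = 410
px0_4 = 350
py0_4 = 190
px0_5 = 200
py0_5 = 190
center_x_6 = 405
center_y_6 = 355
radius_6 = 35
px0_7 = 345
py0_7 = 230
px1_7 = 445
py1_7 = 315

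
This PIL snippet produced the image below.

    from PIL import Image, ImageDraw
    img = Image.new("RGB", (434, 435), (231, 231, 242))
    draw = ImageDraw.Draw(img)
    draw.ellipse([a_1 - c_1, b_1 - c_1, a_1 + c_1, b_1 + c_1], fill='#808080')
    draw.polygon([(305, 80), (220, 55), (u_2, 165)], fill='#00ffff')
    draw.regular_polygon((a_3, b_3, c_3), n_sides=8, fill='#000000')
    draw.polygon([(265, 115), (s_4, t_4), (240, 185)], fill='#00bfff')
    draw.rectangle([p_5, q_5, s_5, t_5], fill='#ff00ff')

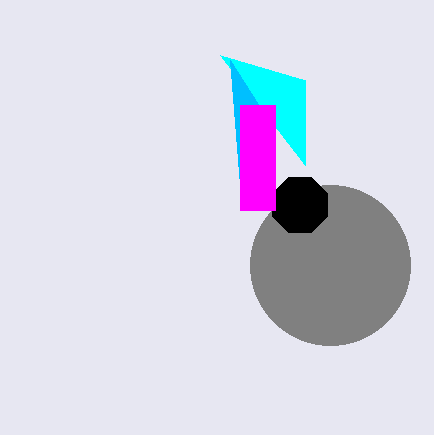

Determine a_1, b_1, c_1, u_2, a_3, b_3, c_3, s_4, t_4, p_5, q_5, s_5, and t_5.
a_1 = 330, b_1 = 265, c_1 = 80, u_2 = 305, a_3 = 300, b_3 = 205, c_3 = 30, s_4 = 230, t_4 = 60, p_5 = 240, q_5 = 105, s_5 = 275, t_5 = 210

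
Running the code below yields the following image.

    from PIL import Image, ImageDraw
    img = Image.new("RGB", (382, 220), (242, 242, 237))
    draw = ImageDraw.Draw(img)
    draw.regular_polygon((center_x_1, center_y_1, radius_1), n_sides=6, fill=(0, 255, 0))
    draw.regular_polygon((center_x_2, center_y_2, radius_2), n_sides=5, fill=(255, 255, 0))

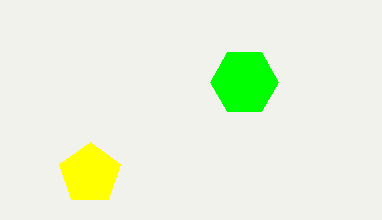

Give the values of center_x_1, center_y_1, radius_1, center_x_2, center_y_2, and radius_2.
center_x_1 = 244
center_y_1 = 82
radius_1 = 34
center_x_2 = 90
center_y_2 = 174
radius_2 = 32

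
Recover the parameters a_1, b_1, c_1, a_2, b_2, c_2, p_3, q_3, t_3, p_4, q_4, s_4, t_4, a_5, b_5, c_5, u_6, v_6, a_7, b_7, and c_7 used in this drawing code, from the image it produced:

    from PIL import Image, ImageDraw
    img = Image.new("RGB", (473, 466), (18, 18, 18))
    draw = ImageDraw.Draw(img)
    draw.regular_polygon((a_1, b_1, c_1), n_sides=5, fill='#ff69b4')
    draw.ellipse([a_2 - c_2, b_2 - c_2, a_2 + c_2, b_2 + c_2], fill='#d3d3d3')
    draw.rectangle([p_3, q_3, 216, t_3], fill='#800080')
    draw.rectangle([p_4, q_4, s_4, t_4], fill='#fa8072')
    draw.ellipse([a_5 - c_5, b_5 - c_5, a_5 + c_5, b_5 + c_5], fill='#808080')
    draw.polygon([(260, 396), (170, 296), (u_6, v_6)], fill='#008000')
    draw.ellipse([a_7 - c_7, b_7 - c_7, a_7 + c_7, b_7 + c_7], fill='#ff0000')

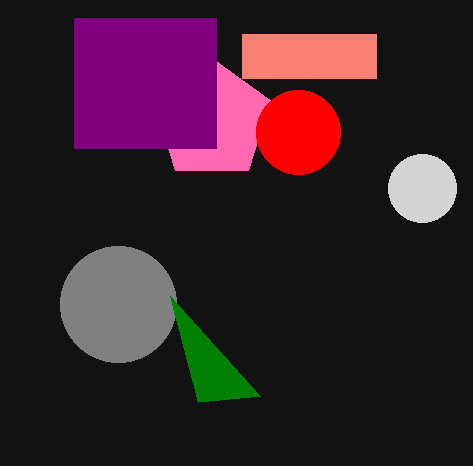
a_1 = 212; b_1 = 120; c_1 = 62; a_2 = 422; b_2 = 188; c_2 = 34; p_3 = 74; q_3 = 18; t_3 = 148; p_4 = 242; q_4 = 34; s_4 = 376; t_4 = 78; a_5 = 118; b_5 = 304; c_5 = 58; u_6 = 198; v_6 = 402; a_7 = 298; b_7 = 132; c_7 = 42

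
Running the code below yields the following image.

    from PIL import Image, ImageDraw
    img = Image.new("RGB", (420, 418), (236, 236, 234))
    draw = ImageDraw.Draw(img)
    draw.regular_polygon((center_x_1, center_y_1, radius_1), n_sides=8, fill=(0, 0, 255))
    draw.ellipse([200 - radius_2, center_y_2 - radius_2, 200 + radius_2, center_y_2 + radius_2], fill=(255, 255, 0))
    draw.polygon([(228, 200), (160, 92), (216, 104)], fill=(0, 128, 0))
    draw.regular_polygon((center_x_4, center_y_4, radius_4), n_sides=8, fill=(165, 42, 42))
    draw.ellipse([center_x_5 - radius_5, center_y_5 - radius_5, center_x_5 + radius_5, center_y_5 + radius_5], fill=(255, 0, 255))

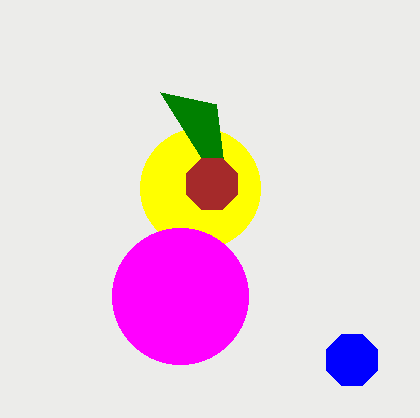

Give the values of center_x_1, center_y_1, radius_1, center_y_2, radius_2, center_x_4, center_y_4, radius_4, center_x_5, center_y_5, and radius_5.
center_x_1 = 352
center_y_1 = 360
radius_1 = 28
center_y_2 = 188
radius_2 = 60
center_x_4 = 212
center_y_4 = 184
radius_4 = 28
center_x_5 = 180
center_y_5 = 296
radius_5 = 68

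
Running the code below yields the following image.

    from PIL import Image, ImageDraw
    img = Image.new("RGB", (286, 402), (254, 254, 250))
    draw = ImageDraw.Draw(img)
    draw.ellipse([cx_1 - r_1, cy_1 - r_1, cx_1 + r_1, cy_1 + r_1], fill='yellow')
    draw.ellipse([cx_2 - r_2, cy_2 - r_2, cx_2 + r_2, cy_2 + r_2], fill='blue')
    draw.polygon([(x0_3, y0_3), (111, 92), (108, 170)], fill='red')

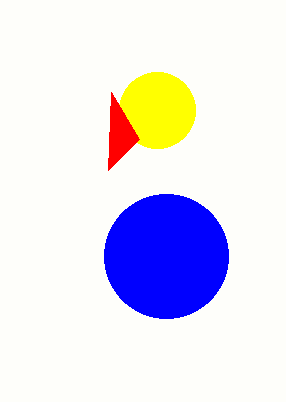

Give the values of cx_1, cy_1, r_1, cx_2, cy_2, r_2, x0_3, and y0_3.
cx_1 = 157; cy_1 = 110; r_1 = 38; cx_2 = 166; cy_2 = 256; r_2 = 62; x0_3 = 139; y0_3 = 139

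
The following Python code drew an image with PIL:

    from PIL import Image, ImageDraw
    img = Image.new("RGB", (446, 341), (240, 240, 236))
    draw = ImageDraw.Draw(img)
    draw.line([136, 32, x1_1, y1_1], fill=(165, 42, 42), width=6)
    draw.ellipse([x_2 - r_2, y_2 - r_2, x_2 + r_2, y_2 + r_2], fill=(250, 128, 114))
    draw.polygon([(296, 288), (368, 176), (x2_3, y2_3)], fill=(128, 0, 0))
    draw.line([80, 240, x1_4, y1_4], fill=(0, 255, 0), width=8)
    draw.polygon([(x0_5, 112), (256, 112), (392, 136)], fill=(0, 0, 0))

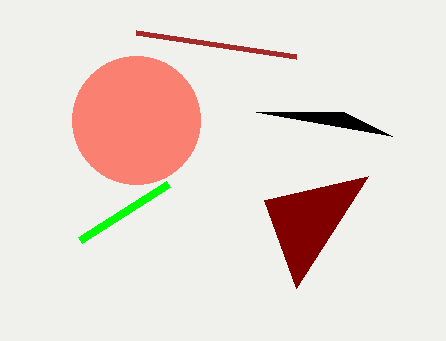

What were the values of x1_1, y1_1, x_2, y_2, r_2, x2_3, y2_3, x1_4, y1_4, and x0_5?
x1_1 = 296
y1_1 = 56
x_2 = 136
y_2 = 120
r_2 = 64
x2_3 = 264
y2_3 = 200
x1_4 = 168
y1_4 = 184
x0_5 = 344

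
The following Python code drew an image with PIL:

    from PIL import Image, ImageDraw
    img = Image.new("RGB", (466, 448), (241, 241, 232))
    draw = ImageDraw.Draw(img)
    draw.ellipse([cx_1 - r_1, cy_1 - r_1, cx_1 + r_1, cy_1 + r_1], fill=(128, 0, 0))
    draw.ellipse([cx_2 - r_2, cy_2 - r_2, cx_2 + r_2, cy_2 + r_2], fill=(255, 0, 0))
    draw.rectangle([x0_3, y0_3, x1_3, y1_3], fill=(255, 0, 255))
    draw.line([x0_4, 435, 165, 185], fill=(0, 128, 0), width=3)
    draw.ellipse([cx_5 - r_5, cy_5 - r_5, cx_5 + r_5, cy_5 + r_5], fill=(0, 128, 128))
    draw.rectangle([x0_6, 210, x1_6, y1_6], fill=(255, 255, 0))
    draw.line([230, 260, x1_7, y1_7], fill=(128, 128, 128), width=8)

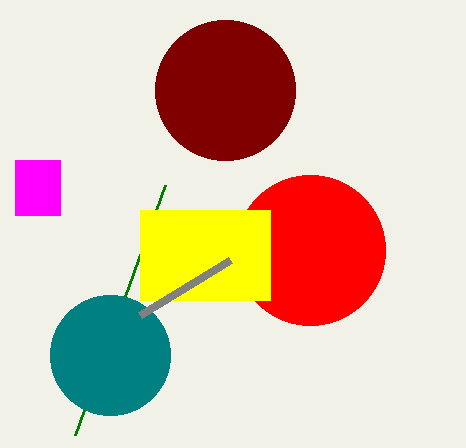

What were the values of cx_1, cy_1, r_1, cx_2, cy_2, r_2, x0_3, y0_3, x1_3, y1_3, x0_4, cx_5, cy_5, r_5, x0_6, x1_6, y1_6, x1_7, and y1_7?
cx_1 = 225, cy_1 = 90, r_1 = 70, cx_2 = 310, cy_2 = 250, r_2 = 75, x0_3 = 15, y0_3 = 160, x1_3 = 60, y1_3 = 215, x0_4 = 75, cx_5 = 110, cy_5 = 355, r_5 = 60, x0_6 = 140, x1_6 = 270, y1_6 = 300, x1_7 = 140, y1_7 = 315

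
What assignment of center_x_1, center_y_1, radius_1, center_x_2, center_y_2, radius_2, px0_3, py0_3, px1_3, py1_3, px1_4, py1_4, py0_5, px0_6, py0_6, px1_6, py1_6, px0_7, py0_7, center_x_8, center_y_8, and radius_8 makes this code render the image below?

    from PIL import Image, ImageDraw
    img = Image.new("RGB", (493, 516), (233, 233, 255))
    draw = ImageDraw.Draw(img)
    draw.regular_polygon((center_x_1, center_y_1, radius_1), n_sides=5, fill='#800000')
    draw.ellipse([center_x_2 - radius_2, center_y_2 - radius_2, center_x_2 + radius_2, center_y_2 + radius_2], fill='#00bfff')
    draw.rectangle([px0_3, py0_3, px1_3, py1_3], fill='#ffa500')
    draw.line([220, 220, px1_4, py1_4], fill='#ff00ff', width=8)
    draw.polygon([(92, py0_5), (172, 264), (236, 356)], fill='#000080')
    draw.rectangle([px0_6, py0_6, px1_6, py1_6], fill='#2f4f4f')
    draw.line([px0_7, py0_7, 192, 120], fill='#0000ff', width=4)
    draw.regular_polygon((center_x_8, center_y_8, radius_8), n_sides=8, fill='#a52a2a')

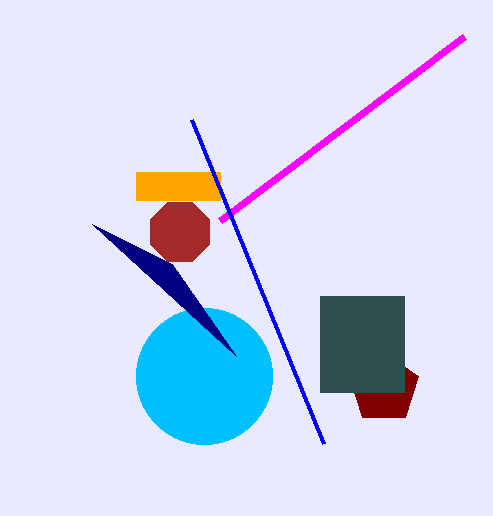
center_x_1 = 384, center_y_1 = 388, radius_1 = 36, center_x_2 = 204, center_y_2 = 376, radius_2 = 68, px0_3 = 136, py0_3 = 172, px1_3 = 220, py1_3 = 200, px1_4 = 464, py1_4 = 36, py0_5 = 224, px0_6 = 320, py0_6 = 296, px1_6 = 404, py1_6 = 392, px0_7 = 324, py0_7 = 444, center_x_8 = 180, center_y_8 = 232, radius_8 = 32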